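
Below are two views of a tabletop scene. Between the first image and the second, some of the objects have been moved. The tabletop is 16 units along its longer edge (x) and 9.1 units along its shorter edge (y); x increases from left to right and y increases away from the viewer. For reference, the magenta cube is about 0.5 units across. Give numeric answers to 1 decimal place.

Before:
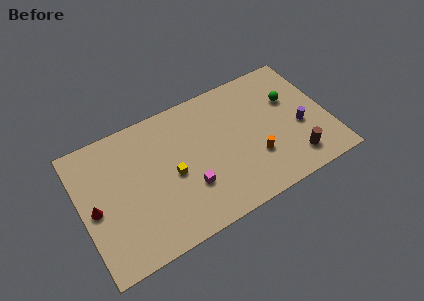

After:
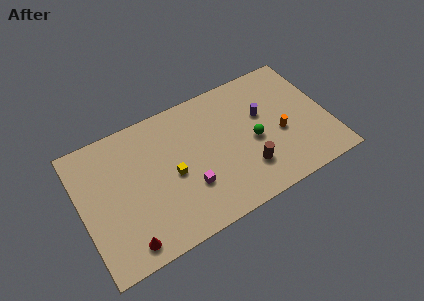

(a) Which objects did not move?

the yellow cube and the magenta cube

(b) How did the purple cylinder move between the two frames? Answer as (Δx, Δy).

(-2.2, 1.9)

The purple cylinder started near (14.1, 3.7) and ended near (11.9, 5.6).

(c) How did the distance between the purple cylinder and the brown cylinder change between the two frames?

+1.4

They were about 2.1 units apart before and 3.5 after — 1.4 units further apart.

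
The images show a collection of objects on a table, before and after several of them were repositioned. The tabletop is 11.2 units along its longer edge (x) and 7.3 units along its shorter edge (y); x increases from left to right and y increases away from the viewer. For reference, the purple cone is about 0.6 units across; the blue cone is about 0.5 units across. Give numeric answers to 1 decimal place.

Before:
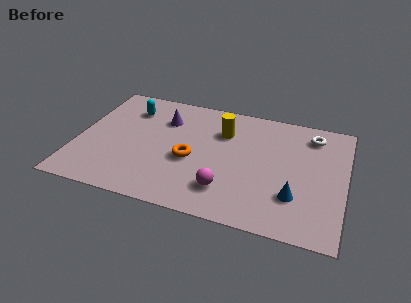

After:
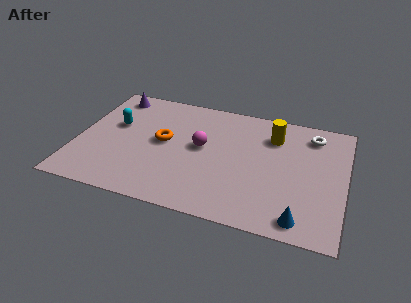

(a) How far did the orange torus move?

1.4

The orange torus moved from about (4.8, 3.1) to (3.6, 3.9), a distance of √(1.2² + 0.8²) ≈ 1.4.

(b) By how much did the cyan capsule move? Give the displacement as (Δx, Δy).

(-0.5, -1.2)

The cyan capsule started near (2.0, 5.6) and ended near (1.5, 4.4).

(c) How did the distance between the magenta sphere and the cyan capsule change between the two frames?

-2.2

They were about 5.9 units apart before and 3.7 after — 2.2 units closer together.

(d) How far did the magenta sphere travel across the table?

2.6

The magenta sphere was near (6.4, 1.7) before and (5.2, 4.0) after, so it travelled √(1.2² + 2.3²) ≈ 2.6 units.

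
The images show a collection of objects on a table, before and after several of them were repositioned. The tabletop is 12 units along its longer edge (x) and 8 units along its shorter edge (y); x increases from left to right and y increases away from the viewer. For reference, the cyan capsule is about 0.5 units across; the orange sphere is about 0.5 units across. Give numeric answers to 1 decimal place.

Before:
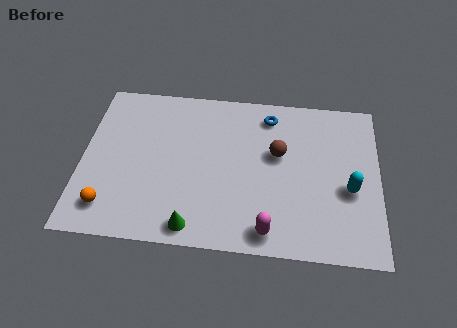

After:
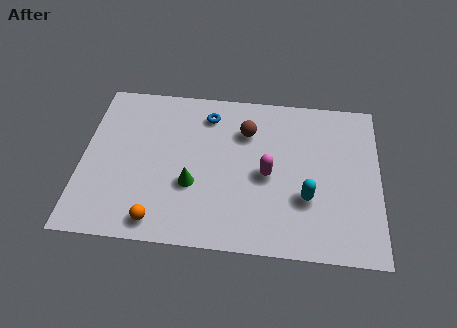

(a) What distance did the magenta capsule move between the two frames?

2.7

From (7.6, 1.0) to (7.5, 3.7), the magenta capsule covered √(0.1² + 2.7²) ≈ 2.7 units.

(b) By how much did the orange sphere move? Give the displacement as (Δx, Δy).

(2.0, -0.5)

The orange sphere was at about (1.2, 1.5) and moved to about (3.2, 1.0).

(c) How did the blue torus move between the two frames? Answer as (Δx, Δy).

(-2.5, -0.2)

The blue torus started near (7.5, 6.7) and ended near (5.0, 6.5).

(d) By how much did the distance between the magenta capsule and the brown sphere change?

-1.5

The distance was about 3.8 in the first image and 2.3 in the second, so they moved 1.5 units closer together.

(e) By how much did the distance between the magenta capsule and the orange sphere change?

-1.3

Before: roughly 6.4 units apart; after: 5.1. That's 1.3 units closer together.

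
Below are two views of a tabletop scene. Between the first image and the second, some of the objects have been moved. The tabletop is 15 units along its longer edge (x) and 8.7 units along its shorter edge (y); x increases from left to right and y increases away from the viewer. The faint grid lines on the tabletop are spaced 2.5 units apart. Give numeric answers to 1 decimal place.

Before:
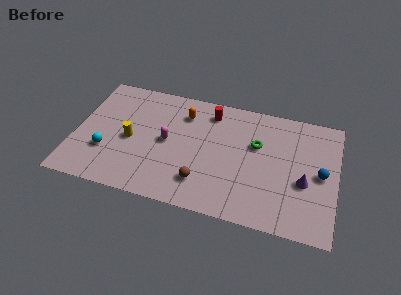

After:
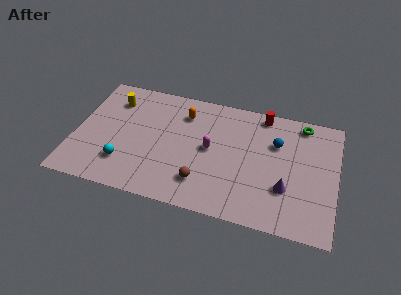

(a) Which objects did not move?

the brown sphere and the orange capsule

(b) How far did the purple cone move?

1.2

From (13.2, 3.5) to (12.2, 2.8), the purple cone covered √(1.0² + 0.7²) ≈ 1.2 units.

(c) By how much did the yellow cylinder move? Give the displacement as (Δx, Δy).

(-1.2, 2.7)

The yellow cylinder was at about (3.2, 4.0) and moved to about (2.0, 6.7).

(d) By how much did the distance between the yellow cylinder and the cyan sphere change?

+2.8

The distance was about 1.8 in the first image and 4.6 in the second, so they moved 2.8 units further apart.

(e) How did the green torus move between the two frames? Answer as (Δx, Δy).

(2.5, 2.2)

From the two frames, the green torus sits at roughly (10.4, 5.5) before and (12.9, 7.7) after.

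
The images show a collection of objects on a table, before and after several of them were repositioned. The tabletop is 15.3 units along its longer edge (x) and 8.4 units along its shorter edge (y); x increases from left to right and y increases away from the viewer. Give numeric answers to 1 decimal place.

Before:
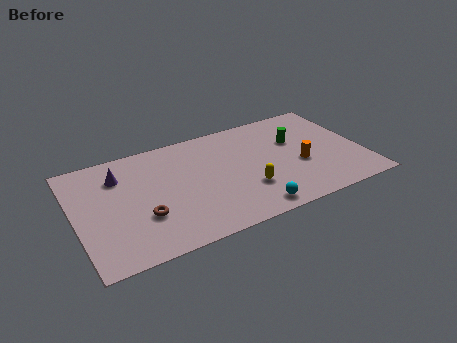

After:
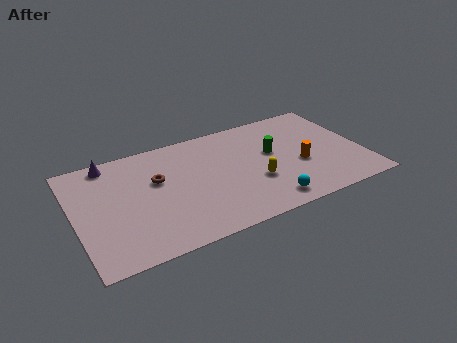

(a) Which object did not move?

the orange cylinder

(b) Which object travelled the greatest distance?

the brown torus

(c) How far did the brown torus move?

2.6

The brown torus was near (3.4, 2.8) before and (4.4, 5.2) after, so it travelled √(1.0² + 2.4²) ≈ 2.6 units.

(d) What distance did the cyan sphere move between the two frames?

0.9

The cyan sphere moved from about (8.9, 1.0) to (9.8, 1.2), a distance of √(0.9² + 0.2²) ≈ 0.9.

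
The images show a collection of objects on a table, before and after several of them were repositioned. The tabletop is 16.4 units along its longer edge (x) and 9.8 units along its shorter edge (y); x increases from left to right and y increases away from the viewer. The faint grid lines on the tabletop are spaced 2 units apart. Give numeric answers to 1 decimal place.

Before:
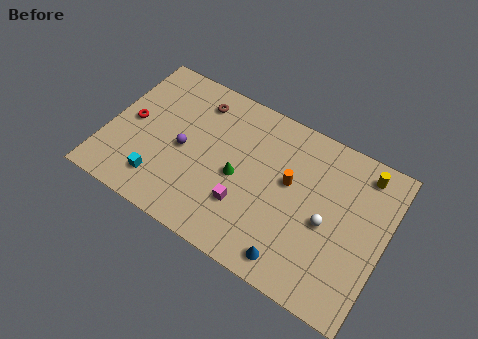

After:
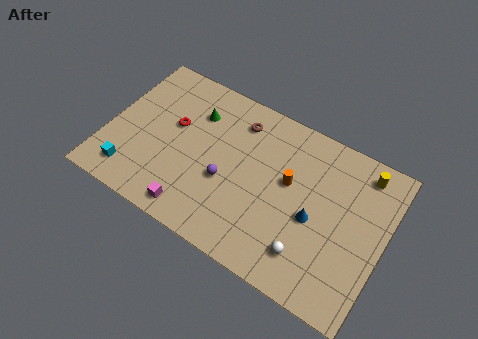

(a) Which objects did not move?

the yellow cylinder and the orange cylinder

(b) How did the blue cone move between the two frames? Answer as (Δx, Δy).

(0.8, 3.0)

From the two frames, the blue cone sits at roughly (11.6, 1.3) before and (12.4, 4.3) after.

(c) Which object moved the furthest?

the green cone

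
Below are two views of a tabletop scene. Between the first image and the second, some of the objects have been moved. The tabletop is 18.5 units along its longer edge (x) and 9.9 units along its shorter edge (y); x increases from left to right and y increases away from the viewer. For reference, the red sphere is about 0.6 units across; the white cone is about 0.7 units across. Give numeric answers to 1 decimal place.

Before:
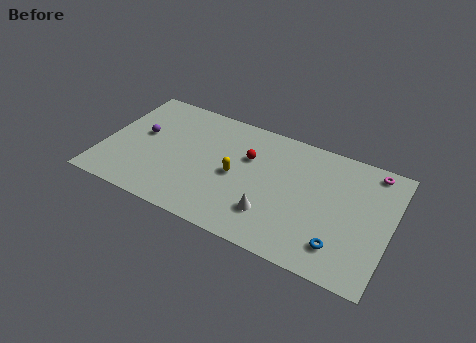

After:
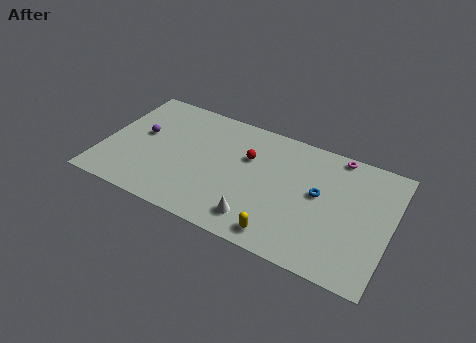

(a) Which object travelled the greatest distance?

the yellow capsule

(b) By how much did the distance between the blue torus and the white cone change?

+0.7

The distance was about 4.4 in the first image and 5.1 in the second, so they moved 0.7 units further apart.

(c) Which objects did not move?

the purple sphere and the red sphere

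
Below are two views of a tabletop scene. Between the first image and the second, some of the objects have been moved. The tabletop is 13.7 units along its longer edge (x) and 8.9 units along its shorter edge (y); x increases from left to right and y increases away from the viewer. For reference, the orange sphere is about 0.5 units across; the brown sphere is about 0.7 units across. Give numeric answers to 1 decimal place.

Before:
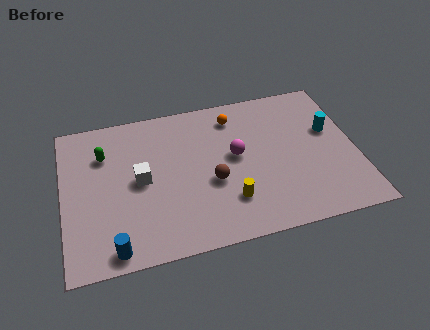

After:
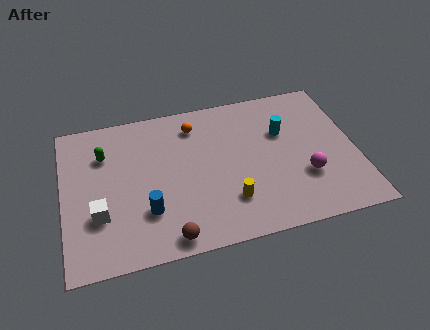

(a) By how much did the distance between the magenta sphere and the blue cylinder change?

+0.3

They were about 7.1 units apart before and 7.4 after — 0.3 units further apart.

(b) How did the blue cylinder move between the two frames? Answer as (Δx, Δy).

(1.6, 1.7)

The blue cylinder started near (2.2, 0.9) and ended near (3.8, 2.6).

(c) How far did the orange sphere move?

1.9

From (8.2, 7.3) to (6.3, 7.2), the orange sphere covered √(1.9² + 0.1²) ≈ 1.9 units.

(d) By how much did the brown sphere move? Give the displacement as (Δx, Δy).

(-2.2, -2.7)

The brown sphere started near (6.9, 3.6) and ended near (4.7, 0.9).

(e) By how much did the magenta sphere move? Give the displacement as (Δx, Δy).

(3.1, -2.0)

From the two frames, the magenta sphere sits at roughly (8.1, 4.9) before and (11.2, 2.9) after.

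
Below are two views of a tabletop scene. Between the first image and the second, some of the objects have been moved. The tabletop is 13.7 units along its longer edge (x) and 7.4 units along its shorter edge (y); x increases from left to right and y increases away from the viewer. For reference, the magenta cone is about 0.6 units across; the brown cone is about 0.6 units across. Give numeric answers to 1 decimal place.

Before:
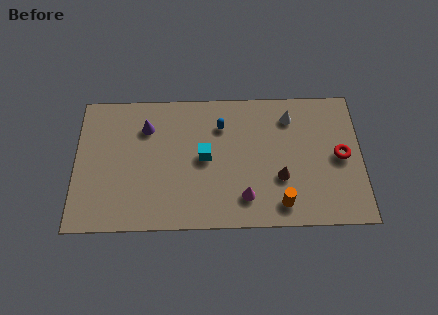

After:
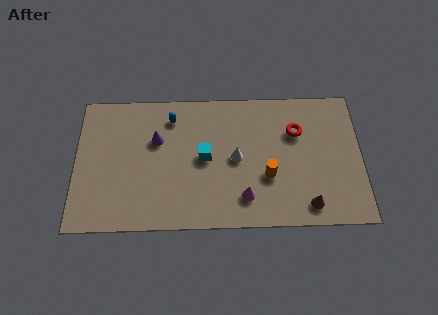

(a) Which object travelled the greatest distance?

the white cone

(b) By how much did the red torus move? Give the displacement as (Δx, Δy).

(-2.1, 1.4)

The red torus started near (12.7, 3.7) and ended near (10.6, 5.1).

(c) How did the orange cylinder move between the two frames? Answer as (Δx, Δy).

(-0.6, 1.5)

From the two frames, the orange cylinder sits at roughly (9.8, 1.2) before and (9.2, 2.7) after.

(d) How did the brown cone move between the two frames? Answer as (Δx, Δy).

(1.3, -1.5)

From the two frames, the brown cone sits at roughly (9.8, 2.6) before and (11.1, 1.1) after.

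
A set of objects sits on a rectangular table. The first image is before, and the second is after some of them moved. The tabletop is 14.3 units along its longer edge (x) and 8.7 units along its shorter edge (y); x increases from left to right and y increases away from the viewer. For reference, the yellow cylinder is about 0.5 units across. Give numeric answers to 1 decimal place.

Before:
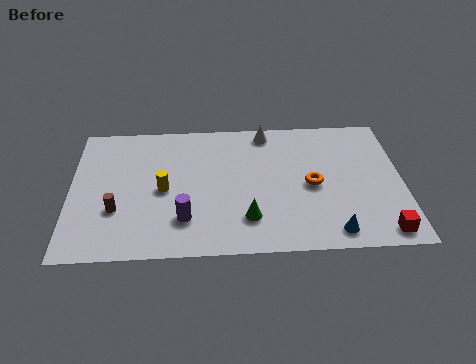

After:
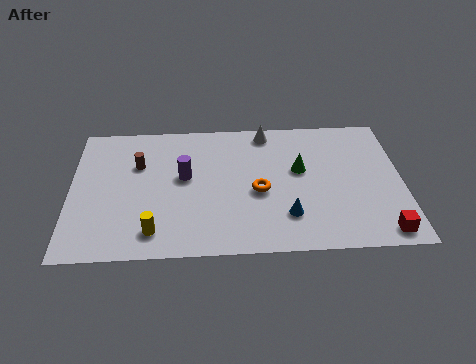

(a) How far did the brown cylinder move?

3.0

The brown cylinder moved from about (2.0, 2.9) to (2.9, 5.8), a distance of √(0.9² + 2.9²) ≈ 3.0.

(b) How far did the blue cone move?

2.2

The blue cone was near (11.2, 1.1) before and (9.3, 2.2) after, so it travelled √(1.9² + 1.1²) ≈ 2.2 units.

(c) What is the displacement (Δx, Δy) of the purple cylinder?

(0.0, 2.7)

The purple cylinder started near (4.9, 2.2) and ended near (4.9, 4.9).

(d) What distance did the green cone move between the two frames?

3.8

From (7.6, 2.1) to (9.9, 5.1), the green cone covered √(2.3² + 3.0²) ≈ 3.8 units.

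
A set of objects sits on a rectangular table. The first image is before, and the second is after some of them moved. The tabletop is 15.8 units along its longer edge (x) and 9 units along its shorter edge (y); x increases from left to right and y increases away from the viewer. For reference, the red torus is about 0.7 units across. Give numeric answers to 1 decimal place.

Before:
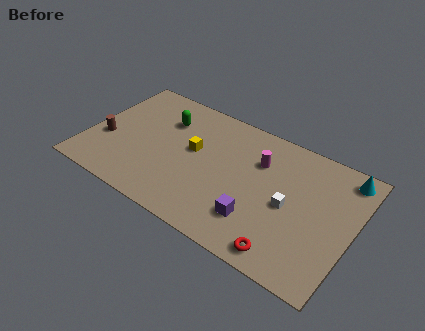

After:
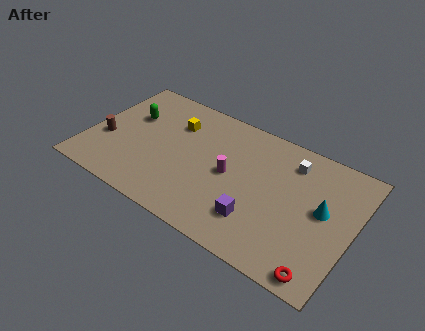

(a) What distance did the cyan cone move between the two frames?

3.0

The cyan cone moved from about (14.9, 7.8) to (14.0, 4.9), a distance of √(0.9² + 2.9²) ≈ 3.0.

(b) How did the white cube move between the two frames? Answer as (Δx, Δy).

(-0.3, 3.0)

The white cube was at about (12.1, 4.2) and moved to about (11.8, 7.2).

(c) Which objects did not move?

the purple cube and the brown cylinder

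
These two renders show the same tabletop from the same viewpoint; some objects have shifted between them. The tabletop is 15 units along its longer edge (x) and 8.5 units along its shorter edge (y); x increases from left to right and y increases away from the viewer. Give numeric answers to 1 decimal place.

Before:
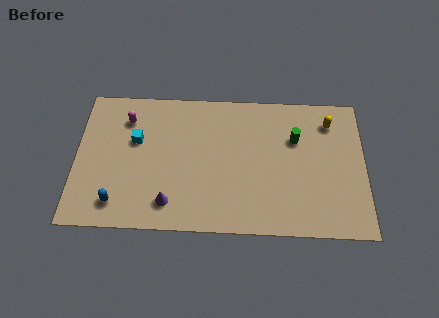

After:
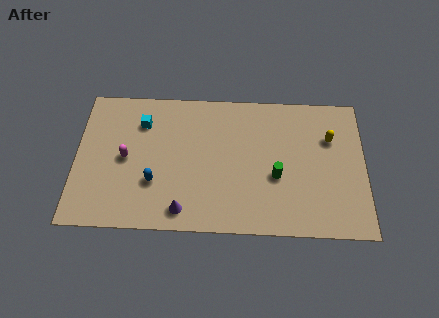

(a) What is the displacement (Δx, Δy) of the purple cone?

(0.7, -0.4)

The purple cone started near (4.9, 1.6) and ended near (5.6, 1.2).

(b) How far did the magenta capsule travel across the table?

2.4

From (2.6, 6.6) to (2.6, 4.2), the magenta capsule covered √(0.0² + 2.4²) ≈ 2.4 units.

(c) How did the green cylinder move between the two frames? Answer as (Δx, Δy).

(-1.0, -2.3)

The green cylinder started near (11.4, 5.7) and ended near (10.4, 3.4).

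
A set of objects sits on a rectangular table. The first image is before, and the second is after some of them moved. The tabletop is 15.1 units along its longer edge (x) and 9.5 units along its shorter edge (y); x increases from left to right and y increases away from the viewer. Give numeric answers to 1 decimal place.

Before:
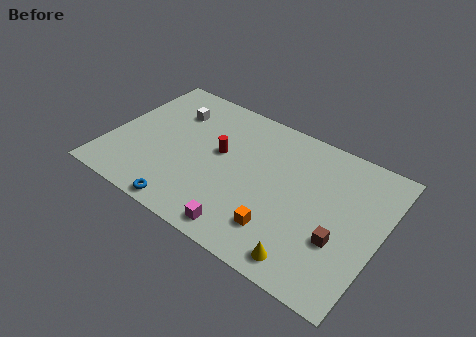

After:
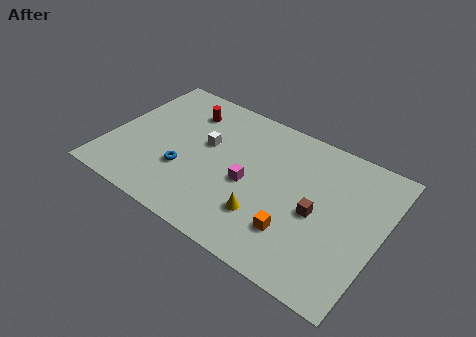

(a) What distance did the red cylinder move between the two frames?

3.0

From (6.0, 5.4) to (3.7, 7.4), the red cylinder covered √(2.3² + 2.0²) ≈ 3.0 units.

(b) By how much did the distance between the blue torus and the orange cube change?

+1.2

Before: roughly 5.2 units apart; after: 6.4. That's 1.2 units further apart.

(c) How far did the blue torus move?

2.5

The blue torus moved from about (5.0, 0.8) to (4.4, 3.2), a distance of √(0.6² + 2.4²) ≈ 2.5.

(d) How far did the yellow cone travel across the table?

3.0

The yellow cone moved from about (11.7, 1.2) to (9.1, 2.6), a distance of √(2.6² + 1.4²) ≈ 3.0.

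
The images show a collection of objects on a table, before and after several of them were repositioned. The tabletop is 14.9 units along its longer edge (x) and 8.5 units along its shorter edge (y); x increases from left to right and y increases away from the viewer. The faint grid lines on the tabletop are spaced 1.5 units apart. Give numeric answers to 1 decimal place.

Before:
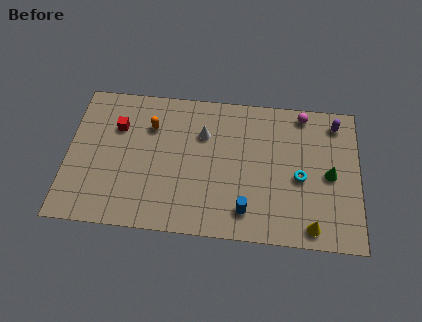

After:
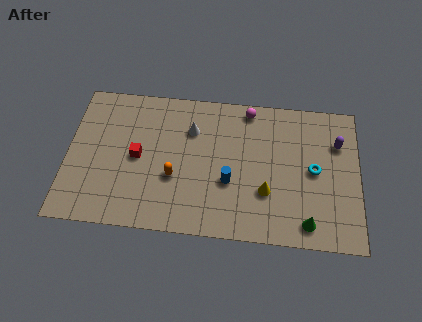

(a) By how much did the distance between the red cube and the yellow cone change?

-4.4

They were about 11.1 units apart before and 6.7 after — 4.4 units closer together.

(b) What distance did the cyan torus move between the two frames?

0.9

From (11.9, 3.8) to (12.6, 4.3), the cyan torus covered √(0.7² + 0.5²) ≈ 0.9 units.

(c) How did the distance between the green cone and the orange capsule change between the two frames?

-2.3

The distance was about 9.4 in the first image and 7.1 in the second, so they moved 2.3 units closer together.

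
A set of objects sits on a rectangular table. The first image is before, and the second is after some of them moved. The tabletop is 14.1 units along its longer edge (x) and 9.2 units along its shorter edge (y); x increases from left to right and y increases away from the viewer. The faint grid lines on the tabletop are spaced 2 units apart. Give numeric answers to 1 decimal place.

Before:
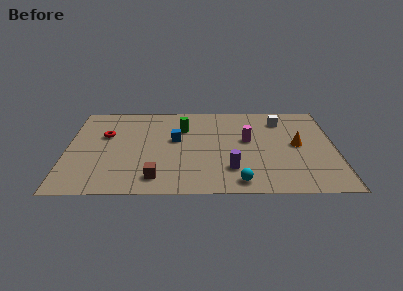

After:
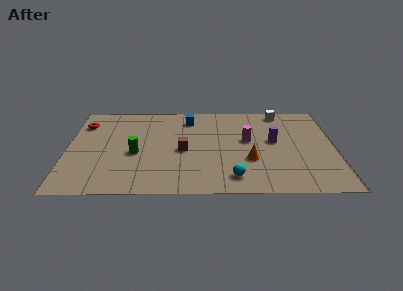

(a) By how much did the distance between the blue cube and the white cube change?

-1.0

Before: roughly 5.9 units apart; after: 4.9. That's 1.0 units closer together.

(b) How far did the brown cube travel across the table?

3.0

The brown cube moved from about (4.7, 1.5) to (6.1, 4.2), a distance of √(1.4² + 2.7²) ≈ 3.0.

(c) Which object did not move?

the magenta cylinder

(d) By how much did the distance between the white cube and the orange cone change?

+2.6

Before: roughly 2.7 units apart; after: 5.3. That's 2.6 units further apart.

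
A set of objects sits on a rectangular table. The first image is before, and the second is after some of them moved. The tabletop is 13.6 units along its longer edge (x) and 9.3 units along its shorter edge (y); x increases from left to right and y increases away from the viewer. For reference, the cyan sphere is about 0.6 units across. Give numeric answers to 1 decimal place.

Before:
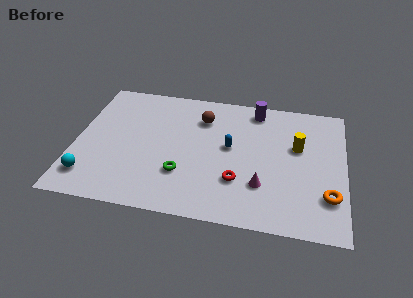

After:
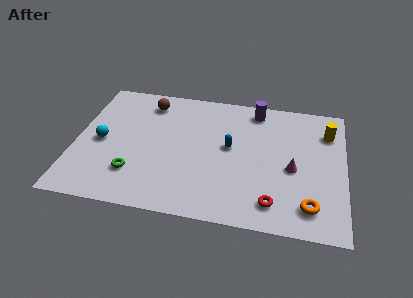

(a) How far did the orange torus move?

1.2

The orange torus was near (12.8, 2.5) before and (11.9, 1.7) after, so it travelled √(0.9² + 0.8²) ≈ 1.2 units.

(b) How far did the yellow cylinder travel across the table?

2.0

The yellow cylinder was near (11.2, 5.7) before and (12.7, 7.0) after, so it travelled √(1.5² + 1.3²) ≈ 2.0 units.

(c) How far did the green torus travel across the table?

2.4

From (5.5, 2.8) to (3.1, 2.4), the green torus covered √(2.4² + 0.4²) ≈ 2.4 units.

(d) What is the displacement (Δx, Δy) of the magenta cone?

(1.5, 1.4)

The magenta cone started near (9.5, 2.7) and ended near (11.0, 4.1).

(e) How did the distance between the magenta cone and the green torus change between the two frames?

+4.1

They were about 4.0 units apart before and 8.1 after — 4.1 units further apart.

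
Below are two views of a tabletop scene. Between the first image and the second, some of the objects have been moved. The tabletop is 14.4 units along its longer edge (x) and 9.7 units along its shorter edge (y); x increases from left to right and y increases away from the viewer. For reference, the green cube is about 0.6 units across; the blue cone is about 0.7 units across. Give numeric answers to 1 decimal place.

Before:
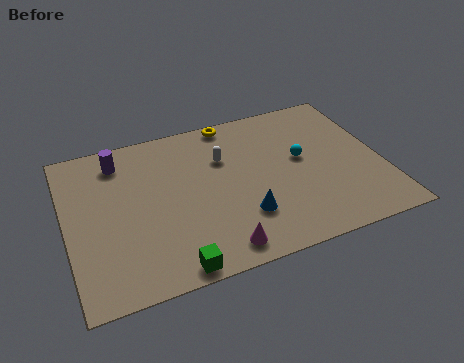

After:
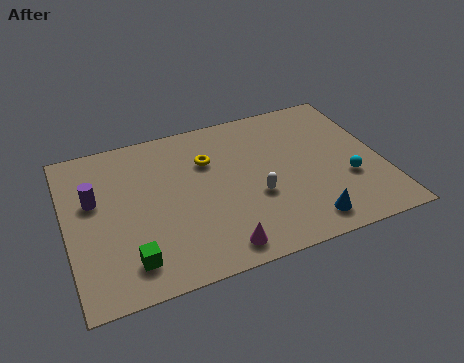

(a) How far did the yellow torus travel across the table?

2.6

From (7.9, 8.9) to (6.6, 6.7), the yellow torus covered √(1.3² + 2.2²) ≈ 2.6 units.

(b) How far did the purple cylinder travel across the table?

2.5

The purple cylinder was near (2.6, 8.0) before and (1.3, 5.9) after, so it travelled √(1.3² + 2.1²) ≈ 2.5 units.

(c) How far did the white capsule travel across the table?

3.1

The white capsule moved from about (7.3, 6.6) to (8.5, 3.7), a distance of √(1.2² + 2.9²) ≈ 3.1.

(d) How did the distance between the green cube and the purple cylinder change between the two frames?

-3.1

Before: roughly 7.4 units apart; after: 4.3. That's 3.1 units closer together.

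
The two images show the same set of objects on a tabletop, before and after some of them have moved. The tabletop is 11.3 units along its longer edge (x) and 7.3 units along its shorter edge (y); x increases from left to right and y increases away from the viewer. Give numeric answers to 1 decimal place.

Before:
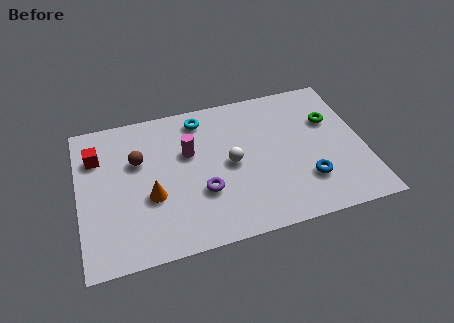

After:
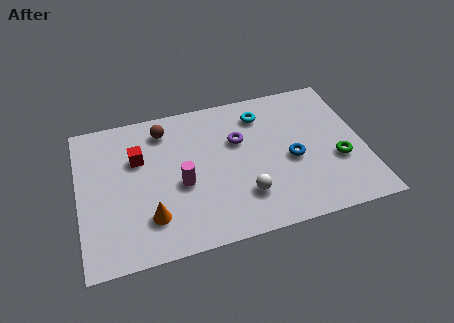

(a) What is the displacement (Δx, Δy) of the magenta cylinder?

(-0.4, -1.5)

The magenta cylinder was at about (4.4, 4.6) and moved to about (4.0, 3.1).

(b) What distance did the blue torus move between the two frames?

1.3

The blue torus was near (8.9, 2.0) before and (8.4, 3.2) after, so it travelled √(0.5² + 1.2²) ≈ 1.3 units.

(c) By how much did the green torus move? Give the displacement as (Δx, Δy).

(0.1, -2.1)

From the two frames, the green torus sits at roughly (10.1, 4.8) before and (10.2, 2.7) after.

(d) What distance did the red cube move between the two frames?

1.7

The red cube moved from about (0.8, 5.3) to (2.4, 4.8), a distance of √(1.6² + 0.5²) ≈ 1.7.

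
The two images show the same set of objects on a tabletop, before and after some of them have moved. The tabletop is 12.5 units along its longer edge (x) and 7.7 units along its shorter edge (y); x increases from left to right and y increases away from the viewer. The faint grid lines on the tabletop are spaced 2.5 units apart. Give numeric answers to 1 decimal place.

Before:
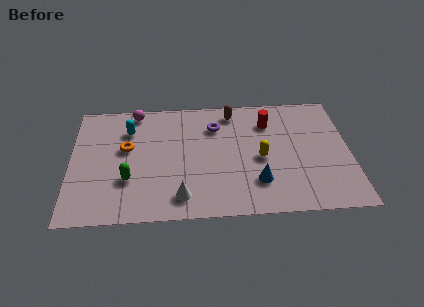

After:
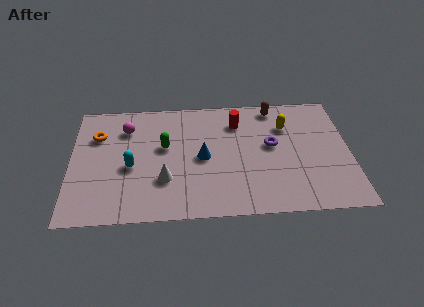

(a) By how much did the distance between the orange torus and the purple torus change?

+3.7

The distance was about 4.2 in the first image and 7.9 in the second, so they moved 3.7 units further apart.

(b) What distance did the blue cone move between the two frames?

2.9

The blue cone was near (8.3, 2.0) before and (5.9, 3.7) after, so it travelled √(2.4² + 1.7²) ≈ 2.9 units.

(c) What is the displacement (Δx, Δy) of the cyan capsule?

(0.1, -2.4)

The cyan capsule started near (2.6, 5.7) and ended near (2.7, 3.3).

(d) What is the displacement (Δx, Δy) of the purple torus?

(2.5, -1.4)

The purple torus started near (6.5, 5.7) and ended near (9.0, 4.3).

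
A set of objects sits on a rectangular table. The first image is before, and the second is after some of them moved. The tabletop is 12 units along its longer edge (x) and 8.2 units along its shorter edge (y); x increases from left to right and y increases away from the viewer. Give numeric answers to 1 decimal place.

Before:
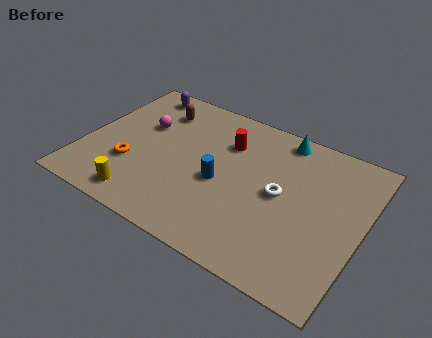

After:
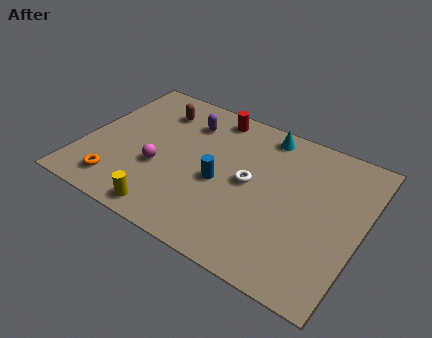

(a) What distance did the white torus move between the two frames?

1.3

The white torus moved from about (8.5, 4.2) to (7.2, 4.2), a distance of √(1.3² + 0.0²) ≈ 1.3.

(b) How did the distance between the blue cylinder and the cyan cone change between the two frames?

-0.4

They were about 4.3 units apart before and 3.9 after — 0.4 units closer together.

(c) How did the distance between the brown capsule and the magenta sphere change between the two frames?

+2.1

Before: roughly 1.3 units apart; after: 3.4. That's 2.1 units further apart.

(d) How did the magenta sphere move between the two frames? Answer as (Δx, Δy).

(1.1, -2.1)

From the two frames, the magenta sphere sits at roughly (2.3, 5.2) before and (3.4, 3.1) after.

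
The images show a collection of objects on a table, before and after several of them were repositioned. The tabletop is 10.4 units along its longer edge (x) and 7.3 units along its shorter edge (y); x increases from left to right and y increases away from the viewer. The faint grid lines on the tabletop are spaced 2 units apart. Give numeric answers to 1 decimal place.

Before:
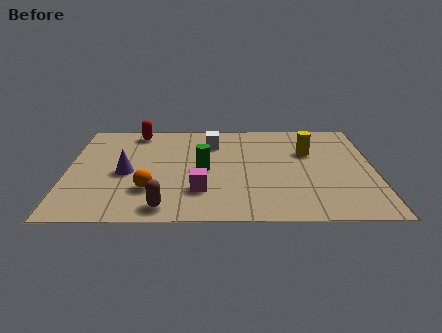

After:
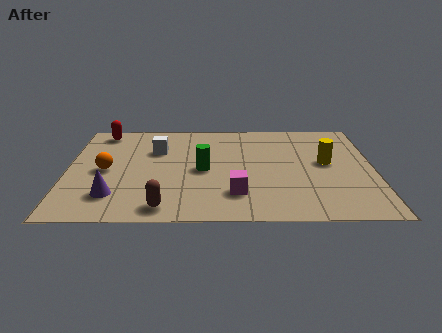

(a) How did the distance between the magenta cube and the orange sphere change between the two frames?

+3.0

Before: roughly 1.7 units apart; after: 4.7. That's 3.0 units further apart.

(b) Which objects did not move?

the green cylinder and the brown capsule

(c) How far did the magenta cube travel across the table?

1.2

From (4.5, 2.0) to (5.7, 1.8), the magenta cube covered √(1.2² + 0.2²) ≈ 1.2 units.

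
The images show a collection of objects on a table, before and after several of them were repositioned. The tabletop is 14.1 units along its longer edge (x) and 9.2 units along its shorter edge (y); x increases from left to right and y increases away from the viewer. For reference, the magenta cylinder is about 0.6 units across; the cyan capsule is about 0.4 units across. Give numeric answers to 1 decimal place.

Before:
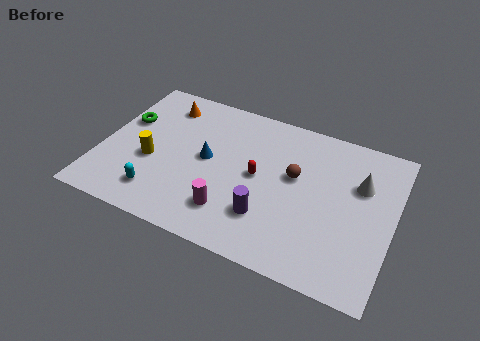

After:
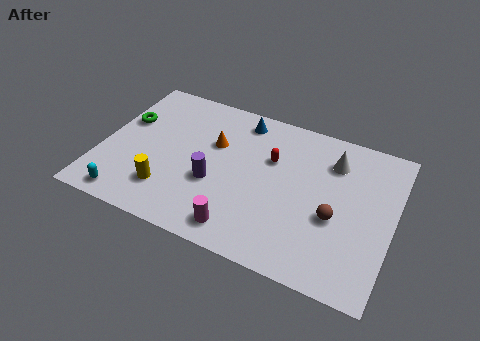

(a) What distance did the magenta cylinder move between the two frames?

1.0

The magenta cylinder was near (6.6, 2.1) before and (7.2, 1.3) after, so it travelled √(0.6² + 0.8²) ≈ 1.0 units.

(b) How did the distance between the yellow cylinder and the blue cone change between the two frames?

+3.6

They were about 2.8 units apart before and 6.4 after — 3.6 units further apart.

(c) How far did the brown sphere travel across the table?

2.7

The brown sphere was near (9.3, 5.4) before and (11.4, 3.7) after, so it travelled √(2.1² + 1.7²) ≈ 2.7 units.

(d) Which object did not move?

the green torus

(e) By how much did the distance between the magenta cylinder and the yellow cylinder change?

-0.6

They were about 4.4 units apart before and 3.8 after — 0.6 units closer together.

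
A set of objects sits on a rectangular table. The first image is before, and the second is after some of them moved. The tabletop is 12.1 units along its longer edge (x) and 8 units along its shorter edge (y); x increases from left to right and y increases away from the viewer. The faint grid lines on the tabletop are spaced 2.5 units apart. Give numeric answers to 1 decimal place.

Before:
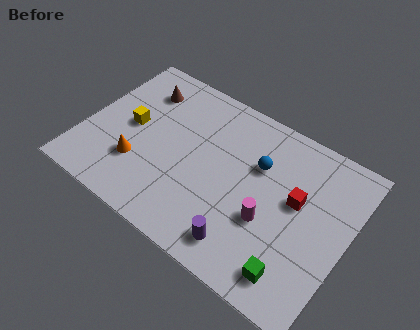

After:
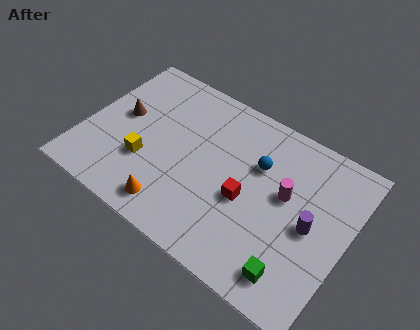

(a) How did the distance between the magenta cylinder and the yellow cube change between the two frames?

-0.3

The distance was about 6.8 in the first image and 6.5 in the second, so they moved 0.3 units closer together.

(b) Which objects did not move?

the green cube and the blue sphere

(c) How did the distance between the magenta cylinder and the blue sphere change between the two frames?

-0.9

They were about 2.5 units apart before and 1.6 after — 0.9 units closer together.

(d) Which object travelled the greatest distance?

the purple cylinder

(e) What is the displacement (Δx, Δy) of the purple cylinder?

(2.6, 2.5)

The purple cylinder was at about (7.9, 1.3) and moved to about (10.5, 3.8).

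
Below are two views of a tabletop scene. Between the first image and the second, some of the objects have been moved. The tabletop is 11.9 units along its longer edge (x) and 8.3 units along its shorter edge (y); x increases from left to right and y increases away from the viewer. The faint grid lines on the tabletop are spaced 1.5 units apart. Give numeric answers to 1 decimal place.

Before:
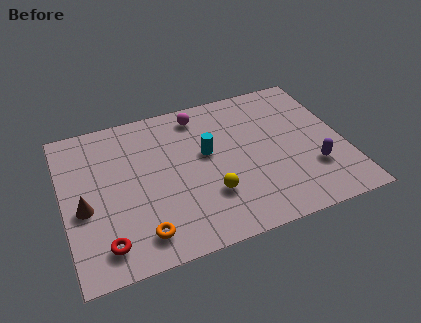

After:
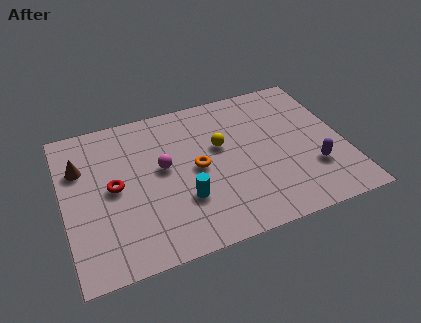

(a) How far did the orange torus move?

3.7

The orange torus was near (3.0, 1.4) before and (5.6, 4.1) after, so it travelled √(2.6² + 2.7²) ≈ 3.7 units.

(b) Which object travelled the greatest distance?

the orange torus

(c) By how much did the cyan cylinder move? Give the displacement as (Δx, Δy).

(-1.2, -2.2)

The cyan cylinder was at about (6.1, 4.8) and moved to about (4.9, 2.6).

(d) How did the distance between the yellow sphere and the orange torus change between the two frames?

-1.8

The distance was about 3.2 in the first image and 1.4 in the second, so they moved 1.8 units closer together.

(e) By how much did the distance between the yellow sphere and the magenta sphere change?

-2.1

The distance was about 4.6 in the first image and 2.5 in the second, so they moved 2.1 units closer together.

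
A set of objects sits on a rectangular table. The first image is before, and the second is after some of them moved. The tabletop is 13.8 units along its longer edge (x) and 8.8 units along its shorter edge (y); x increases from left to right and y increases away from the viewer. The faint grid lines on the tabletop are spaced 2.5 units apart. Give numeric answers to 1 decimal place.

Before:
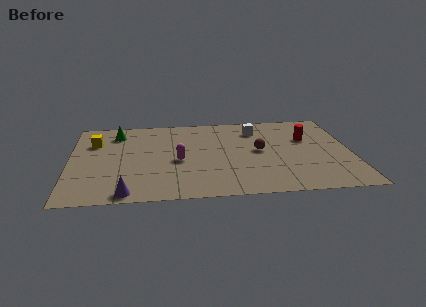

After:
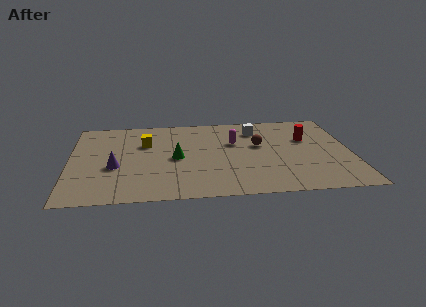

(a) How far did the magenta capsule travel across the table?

3.3

The magenta capsule was near (5.3, 3.9) before and (8.1, 5.6) after, so it travelled √(2.8² + 1.7²) ≈ 3.3 units.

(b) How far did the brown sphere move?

0.6

The brown sphere moved from about (9.3, 4.6) to (9.3, 5.2), a distance of √(0.0² + 0.6²) ≈ 0.6.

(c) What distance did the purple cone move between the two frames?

2.8

The purple cone moved from about (2.8, 0.8) to (2.2, 3.5), a distance of √(0.6² + 2.7²) ≈ 2.8.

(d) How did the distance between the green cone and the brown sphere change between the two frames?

-3.2

The distance was about 7.4 in the first image and 4.2 in the second, so they moved 3.2 units closer together.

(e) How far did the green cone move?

4.1

The green cone moved from about (2.3, 7.1) to (5.2, 4.2), a distance of √(2.9² + 2.9²) ≈ 4.1.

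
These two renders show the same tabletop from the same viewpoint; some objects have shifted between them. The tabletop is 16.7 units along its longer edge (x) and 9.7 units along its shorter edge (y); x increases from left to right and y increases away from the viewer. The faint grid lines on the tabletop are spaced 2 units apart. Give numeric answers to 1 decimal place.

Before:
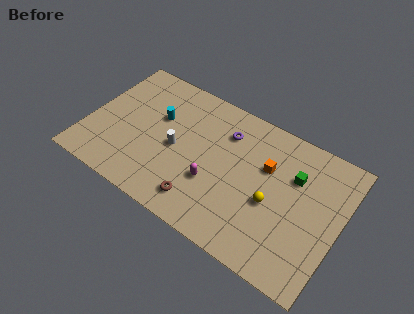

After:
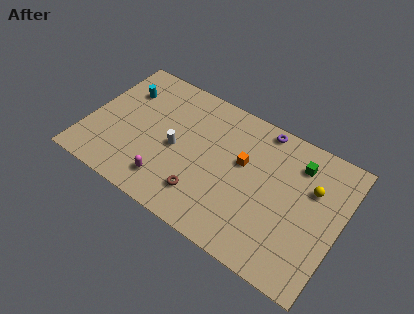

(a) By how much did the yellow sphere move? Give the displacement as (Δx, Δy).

(2.3, 2.3)

The yellow sphere was at about (12.4, 4.1) and moved to about (14.7, 6.4).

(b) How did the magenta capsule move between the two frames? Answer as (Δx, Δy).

(-2.8, -1.5)

From the two frames, the magenta capsule sits at roughly (8.6, 3.4) before and (5.8, 1.9) after.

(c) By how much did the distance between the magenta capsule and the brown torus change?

+0.5

Before: roughly 1.8 units apart; after: 2.3. That's 0.5 units further apart.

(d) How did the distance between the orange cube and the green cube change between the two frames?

+2.0

They were about 1.8 units apart before and 3.8 after — 2.0 units further apart.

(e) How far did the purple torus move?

2.7

From (8.8, 7.3) to (11.0, 8.8), the purple torus covered √(2.2² + 1.5²) ≈ 2.7 units.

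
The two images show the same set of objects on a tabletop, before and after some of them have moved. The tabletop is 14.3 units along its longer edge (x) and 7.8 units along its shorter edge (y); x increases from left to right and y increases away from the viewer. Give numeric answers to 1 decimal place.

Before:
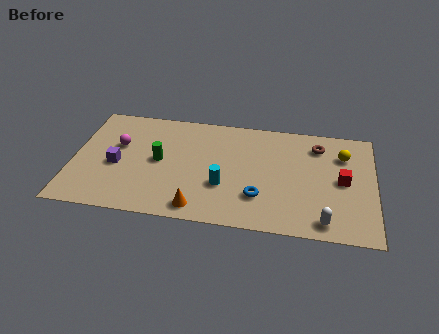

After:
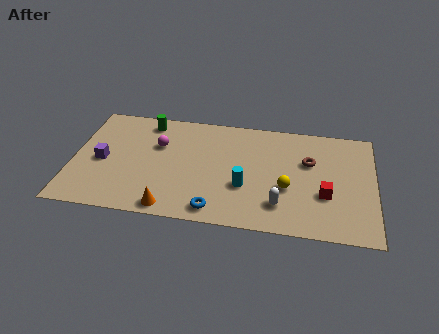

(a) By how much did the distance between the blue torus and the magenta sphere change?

-2.3

They were about 7.3 units apart before and 5.0 after — 2.3 units closer together.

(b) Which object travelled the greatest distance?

the yellow sphere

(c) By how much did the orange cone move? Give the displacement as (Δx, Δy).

(-1.3, -0.2)

From the two frames, the orange cone sits at roughly (6.1, 1.0) before and (4.8, 0.8) after.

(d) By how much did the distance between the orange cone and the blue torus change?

-0.9

Before: roughly 3.0 units apart; after: 2.1. That's 0.9 units closer together.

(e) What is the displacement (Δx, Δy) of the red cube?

(-0.8, -1.1)

From the two frames, the red cube sits at roughly (12.8, 3.9) before and (12.0, 2.8) after.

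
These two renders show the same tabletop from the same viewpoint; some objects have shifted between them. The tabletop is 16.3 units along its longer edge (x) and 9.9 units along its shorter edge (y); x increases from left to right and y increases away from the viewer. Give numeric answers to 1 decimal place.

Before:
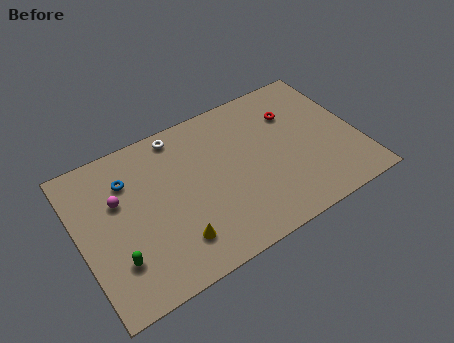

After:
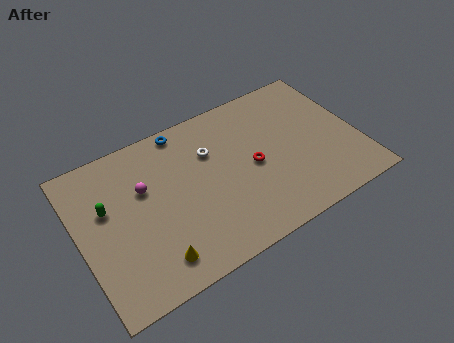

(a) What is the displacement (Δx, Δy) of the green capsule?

(-0.1, 3.4)

The green capsule was at about (1.8, 2.7) and moved to about (1.7, 6.1).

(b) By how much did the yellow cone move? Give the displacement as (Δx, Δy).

(-1.3, -0.5)

The yellow cone was at about (5.1, 2.2) and moved to about (3.8, 1.7).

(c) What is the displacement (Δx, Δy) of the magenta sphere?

(1.5, 0.0)

The magenta sphere started near (2.4, 6.3) and ended near (3.9, 6.3).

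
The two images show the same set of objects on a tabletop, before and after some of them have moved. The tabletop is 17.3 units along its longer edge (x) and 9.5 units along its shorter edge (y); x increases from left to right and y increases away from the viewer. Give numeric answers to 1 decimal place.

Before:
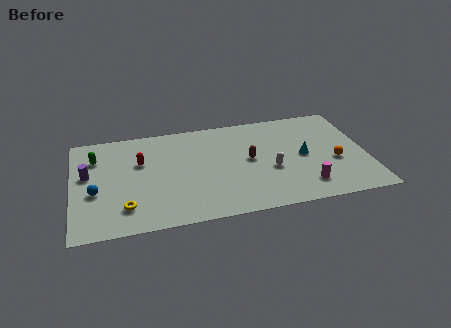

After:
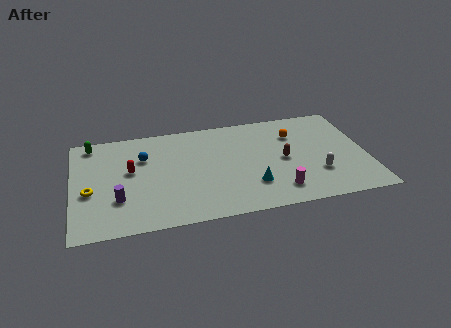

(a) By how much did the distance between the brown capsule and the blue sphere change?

-0.8

They were about 9.2 units apart before and 8.4 after — 0.8 units closer together.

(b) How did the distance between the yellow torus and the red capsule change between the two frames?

-1.3

Before: roughly 4.1 units apart; after: 2.8. That's 1.3 units closer together.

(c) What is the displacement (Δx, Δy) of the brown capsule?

(2.0, -0.4)

The brown capsule started near (10.4, 5.0) and ended near (12.4, 4.6).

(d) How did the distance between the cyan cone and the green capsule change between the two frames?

-1.5

They were about 12.4 units apart before and 10.9 after — 1.5 units closer together.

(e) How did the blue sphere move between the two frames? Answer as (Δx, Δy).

(2.9, 2.7)

From the two frames, the blue sphere sits at roughly (1.3, 3.8) before and (4.2, 6.5) after.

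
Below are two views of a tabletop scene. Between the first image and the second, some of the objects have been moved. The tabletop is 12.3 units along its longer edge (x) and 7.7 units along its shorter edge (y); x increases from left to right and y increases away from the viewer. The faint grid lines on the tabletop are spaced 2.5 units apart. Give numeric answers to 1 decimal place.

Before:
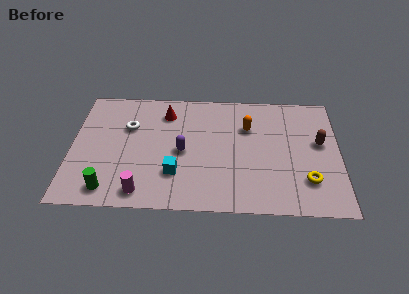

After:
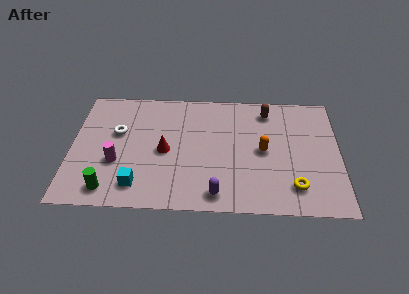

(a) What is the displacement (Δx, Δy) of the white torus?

(-0.5, -0.4)

From the two frames, the white torus sits at roughly (2.6, 5.1) before and (2.1, 4.7) after.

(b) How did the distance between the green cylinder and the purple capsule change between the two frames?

+0.8

The distance was about 4.1 in the first image and 4.9 in the second, so they moved 0.8 units further apart.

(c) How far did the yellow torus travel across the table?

0.7

From (10.8, 2.0) to (10.2, 1.6), the yellow torus covered √(0.6² + 0.4²) ≈ 0.7 units.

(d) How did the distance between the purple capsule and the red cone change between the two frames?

+0.9

Before: roughly 2.6 units apart; after: 3.5. That's 0.9 units further apart.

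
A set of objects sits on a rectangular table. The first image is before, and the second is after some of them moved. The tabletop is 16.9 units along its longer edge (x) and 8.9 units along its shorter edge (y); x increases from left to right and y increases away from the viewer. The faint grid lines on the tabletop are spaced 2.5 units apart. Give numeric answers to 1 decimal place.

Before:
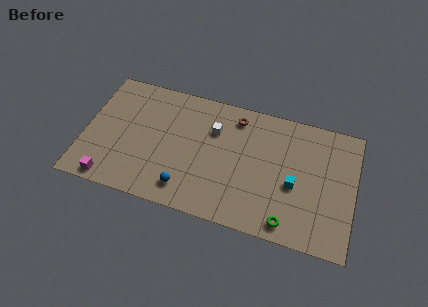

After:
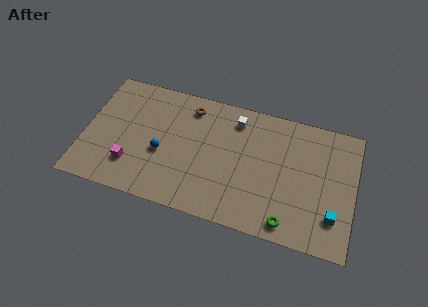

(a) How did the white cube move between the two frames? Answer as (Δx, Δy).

(1.3, 1.1)

From the two frames, the white cube sits at roughly (8.0, 6.2) before and (9.3, 7.3) after.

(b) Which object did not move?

the green torus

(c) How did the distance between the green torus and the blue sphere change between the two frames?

+2.1

The distance was about 6.4 in the first image and 8.5 in the second, so they moved 2.1 units further apart.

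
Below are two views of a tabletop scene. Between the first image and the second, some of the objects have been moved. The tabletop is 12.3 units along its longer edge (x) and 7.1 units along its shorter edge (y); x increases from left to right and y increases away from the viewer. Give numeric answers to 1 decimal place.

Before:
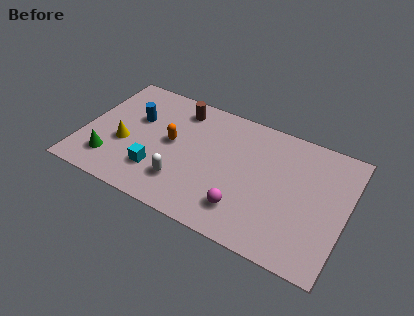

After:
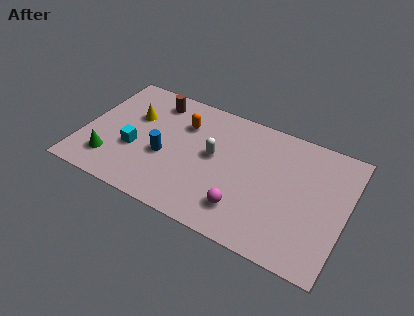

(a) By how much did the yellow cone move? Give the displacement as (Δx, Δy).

(0.2, 1.8)

The yellow cone was at about (2.0, 2.8) and moved to about (2.2, 4.6).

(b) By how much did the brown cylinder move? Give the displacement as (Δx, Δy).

(-1.2, 0.0)

From the two frames, the brown cylinder sits at roughly (4.2, 5.9) before and (3.0, 5.9) after.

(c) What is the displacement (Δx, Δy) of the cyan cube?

(-1.2, 0.8)

The cyan cube started near (3.7, 1.9) and ended near (2.5, 2.7).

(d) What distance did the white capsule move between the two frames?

2.4

From (4.9, 1.8) to (6.1, 3.9), the white capsule covered √(1.2² + 2.1²) ≈ 2.4 units.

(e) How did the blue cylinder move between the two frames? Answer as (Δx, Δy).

(1.6, -1.6)

The blue cylinder started near (2.3, 4.5) and ended near (3.9, 2.9).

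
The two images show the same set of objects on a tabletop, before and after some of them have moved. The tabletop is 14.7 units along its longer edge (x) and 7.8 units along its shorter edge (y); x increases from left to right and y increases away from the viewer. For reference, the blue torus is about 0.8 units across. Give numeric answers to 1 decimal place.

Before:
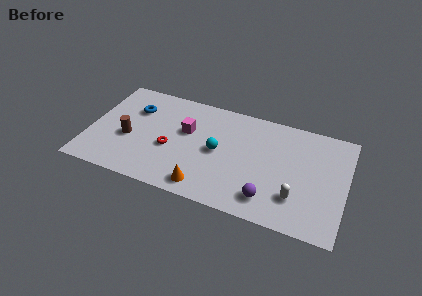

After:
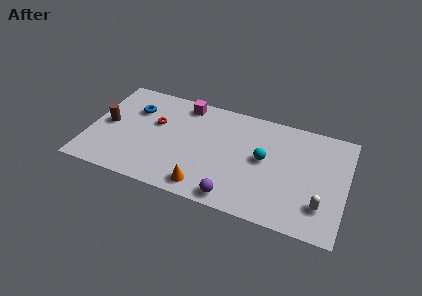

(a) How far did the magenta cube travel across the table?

2.0

The magenta cube was near (5.5, 4.8) before and (5.2, 6.8) after, so it travelled √(0.3² + 2.0²) ≈ 2.0 units.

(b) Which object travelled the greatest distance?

the cyan sphere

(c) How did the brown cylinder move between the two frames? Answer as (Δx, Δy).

(-1.3, 0.7)

From the two frames, the brown cylinder sits at roughly (2.3, 3.2) before and (1.0, 3.9) after.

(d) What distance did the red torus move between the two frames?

1.9

The red torus moved from about (4.7, 3.2) to (3.7, 4.8), a distance of √(1.0² + 1.6²) ≈ 1.9.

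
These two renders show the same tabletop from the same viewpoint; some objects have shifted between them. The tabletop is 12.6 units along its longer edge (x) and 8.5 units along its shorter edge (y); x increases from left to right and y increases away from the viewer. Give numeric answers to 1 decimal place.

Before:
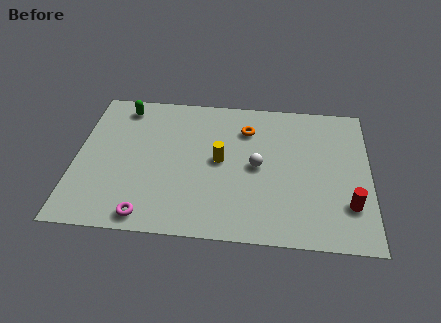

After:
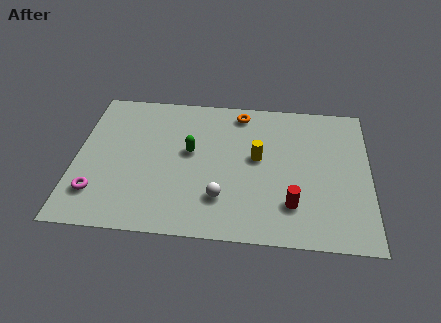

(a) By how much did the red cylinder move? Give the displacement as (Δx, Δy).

(-2.4, -0.2)

From the two frames, the red cylinder sits at roughly (11.7, 2.3) before and (9.3, 2.1) after.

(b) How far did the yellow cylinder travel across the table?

1.6

The yellow cylinder moved from about (6.2, 4.4) to (7.8, 4.7), a distance of √(1.6² + 0.3²) ≈ 1.6.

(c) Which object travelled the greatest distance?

the green capsule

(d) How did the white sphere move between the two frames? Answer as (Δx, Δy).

(-1.5, -2.0)

The white sphere started near (7.8, 4.2) and ended near (6.3, 2.2).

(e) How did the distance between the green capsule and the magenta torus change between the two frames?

-1.7

They were about 6.5 units apart before and 4.8 after — 1.7 units closer together.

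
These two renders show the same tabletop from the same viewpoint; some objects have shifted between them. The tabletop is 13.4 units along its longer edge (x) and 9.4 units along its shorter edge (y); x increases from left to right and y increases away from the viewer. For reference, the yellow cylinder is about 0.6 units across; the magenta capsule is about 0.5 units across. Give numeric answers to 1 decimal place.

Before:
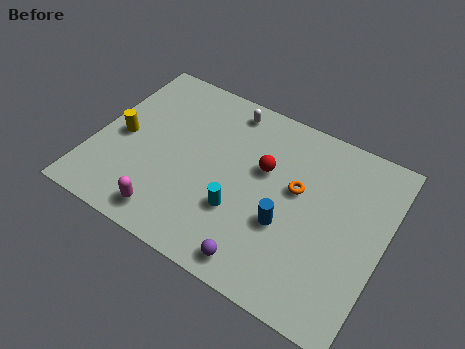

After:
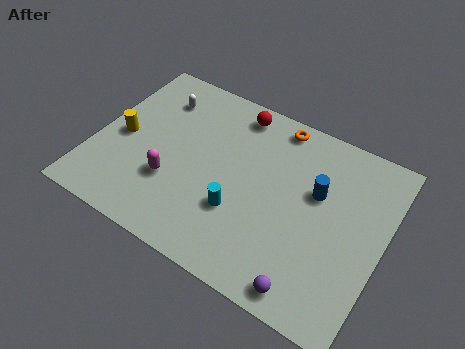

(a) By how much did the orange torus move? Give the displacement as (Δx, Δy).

(-1.4, 2.9)

The orange torus started near (9.3, 5.5) and ended near (7.9, 8.4).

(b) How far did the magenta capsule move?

1.8

From (4.0, 1.3) to (3.8, 3.1), the magenta capsule covered √(0.2² + 1.8²) ≈ 1.8 units.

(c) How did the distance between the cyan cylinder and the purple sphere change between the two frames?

+1.8

They were about 2.4 units apart before and 4.2 after — 1.8 units further apart.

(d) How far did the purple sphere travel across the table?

2.3

The purple sphere was near (8.3, 1.1) before and (10.6, 1.0) after, so it travelled √(2.3² + 0.1²) ≈ 2.3 units.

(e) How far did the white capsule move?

3.3

The white capsule was near (5.6, 8.2) before and (2.4, 7.3) after, so it travelled √(3.2² + 0.9²) ≈ 3.3 units.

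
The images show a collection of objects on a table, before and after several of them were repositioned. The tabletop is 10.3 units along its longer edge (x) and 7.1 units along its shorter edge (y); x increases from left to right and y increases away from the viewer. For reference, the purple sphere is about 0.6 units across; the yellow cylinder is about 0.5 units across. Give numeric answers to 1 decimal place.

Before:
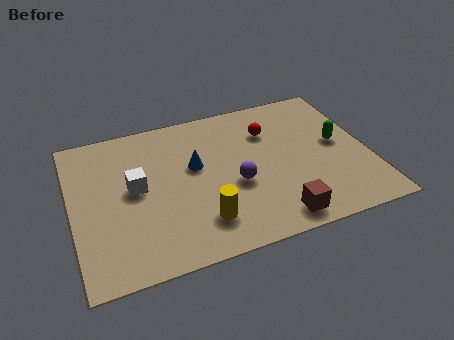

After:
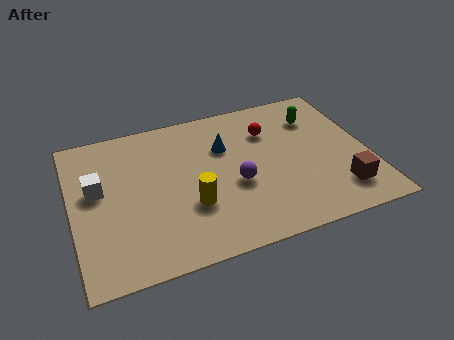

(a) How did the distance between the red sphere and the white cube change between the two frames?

+1.2

They were about 5.0 units apart before and 6.2 after — 1.2 units further apart.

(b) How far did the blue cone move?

1.3

The blue cone was near (4.3, 4.2) before and (5.4, 4.8) after, so it travelled √(1.1² + 0.6²) ≈ 1.3 units.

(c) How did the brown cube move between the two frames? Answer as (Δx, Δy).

(2.3, 0.6)

From the two frames, the brown cube sits at roughly (6.8, 0.9) before and (9.1, 1.5) after.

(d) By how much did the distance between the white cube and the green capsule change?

+0.8

Before: roughly 7.1 units apart; after: 7.9. That's 0.8 units further apart.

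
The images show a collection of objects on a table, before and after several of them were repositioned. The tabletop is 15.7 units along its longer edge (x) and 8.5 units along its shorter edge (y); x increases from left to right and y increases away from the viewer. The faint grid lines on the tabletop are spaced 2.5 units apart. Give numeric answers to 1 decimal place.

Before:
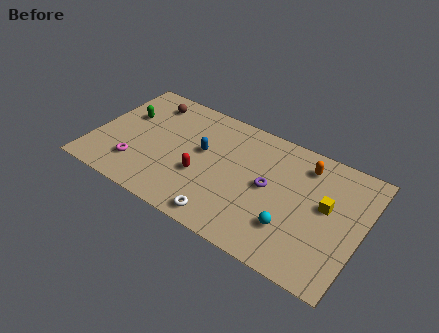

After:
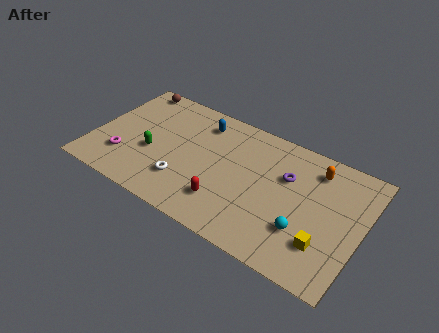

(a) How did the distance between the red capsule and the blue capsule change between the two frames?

+3.6

The distance was about 1.7 in the first image and 5.3 in the second, so they moved 3.6 units further apart.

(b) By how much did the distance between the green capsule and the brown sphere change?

+2.8

The distance was about 1.9 in the first image and 4.7 in the second, so they moved 2.8 units further apart.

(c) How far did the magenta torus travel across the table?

0.8

The magenta torus was near (2.8, 2.1) before and (2.0, 2.3) after, so it travelled √(0.8² + 0.2²) ≈ 0.8 units.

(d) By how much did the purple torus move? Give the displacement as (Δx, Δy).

(0.9, 1.2)

From the two frames, the purple torus sits at roughly (10.3, 4.4) before and (11.2, 5.6) after.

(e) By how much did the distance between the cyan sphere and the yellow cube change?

-1.7

The distance was about 2.9 in the first image and 1.2 in the second, so they moved 1.7 units closer together.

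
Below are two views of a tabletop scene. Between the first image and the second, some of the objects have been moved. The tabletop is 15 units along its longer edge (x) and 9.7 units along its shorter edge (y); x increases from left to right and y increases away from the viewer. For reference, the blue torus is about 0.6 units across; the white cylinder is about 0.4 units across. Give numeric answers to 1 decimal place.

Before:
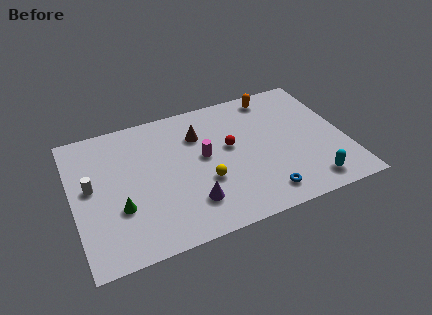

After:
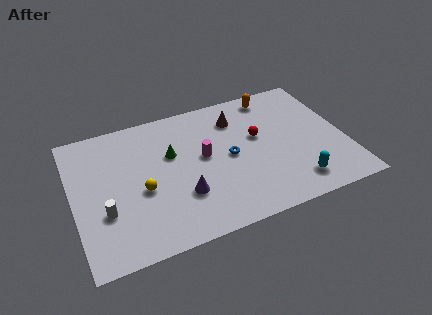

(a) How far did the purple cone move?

0.8

The purple cone moved from about (6.2, 2.3) to (5.8, 3.0), a distance of √(0.4² + 0.7²) ≈ 0.8.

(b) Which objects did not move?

the orange capsule and the magenta cylinder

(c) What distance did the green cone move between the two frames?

4.2

The green cone was near (2.4, 3.3) before and (5.5, 6.1) after, so it travelled √(3.1² + 2.8²) ≈ 4.2 units.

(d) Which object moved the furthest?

the green cone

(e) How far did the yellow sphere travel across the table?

3.5

The yellow sphere moved from about (7.1, 3.5) to (3.7, 4.1), a distance of √(3.4² + 0.6²) ≈ 3.5.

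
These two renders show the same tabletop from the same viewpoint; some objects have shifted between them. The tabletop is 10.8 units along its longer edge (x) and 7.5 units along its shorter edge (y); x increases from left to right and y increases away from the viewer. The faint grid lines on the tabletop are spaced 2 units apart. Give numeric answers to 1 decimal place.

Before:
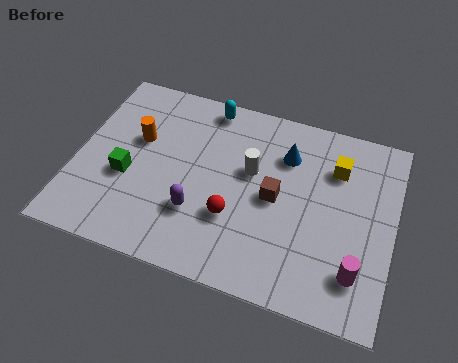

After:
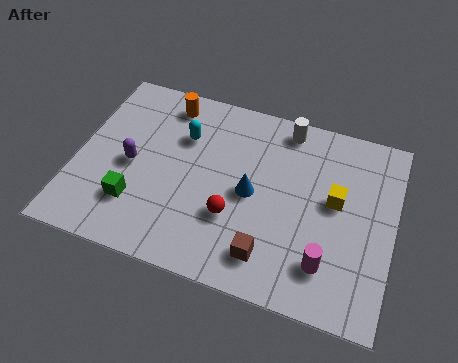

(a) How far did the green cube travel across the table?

1.1

The green cube moved from about (1.8, 3.0) to (2.2, 2.0), a distance of √(0.4² + 1.0²) ≈ 1.1.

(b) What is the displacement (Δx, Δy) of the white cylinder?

(1.0, 2.1)

The white cylinder started near (5.9, 4.5) and ended near (6.9, 6.6).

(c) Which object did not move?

the red sphere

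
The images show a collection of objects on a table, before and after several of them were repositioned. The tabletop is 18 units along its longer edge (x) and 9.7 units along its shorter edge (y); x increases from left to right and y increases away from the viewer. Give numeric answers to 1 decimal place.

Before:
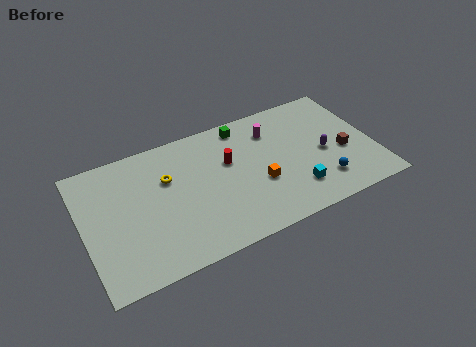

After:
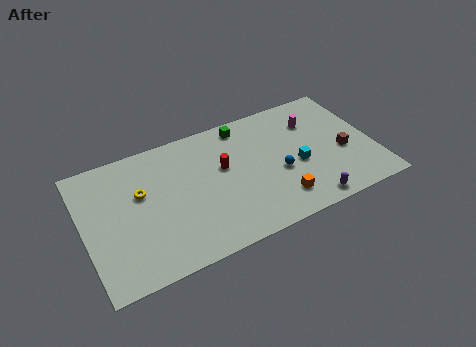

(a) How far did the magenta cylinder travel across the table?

2.6

The magenta cylinder moved from about (12.0, 7.4) to (14.6, 7.1), a distance of √(2.6² + 0.3²) ≈ 2.6.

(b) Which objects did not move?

the green cube and the brown cube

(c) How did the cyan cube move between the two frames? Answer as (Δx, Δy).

(0.4, 1.8)

The cyan cube started near (12.8, 2.3) and ended near (13.2, 4.1).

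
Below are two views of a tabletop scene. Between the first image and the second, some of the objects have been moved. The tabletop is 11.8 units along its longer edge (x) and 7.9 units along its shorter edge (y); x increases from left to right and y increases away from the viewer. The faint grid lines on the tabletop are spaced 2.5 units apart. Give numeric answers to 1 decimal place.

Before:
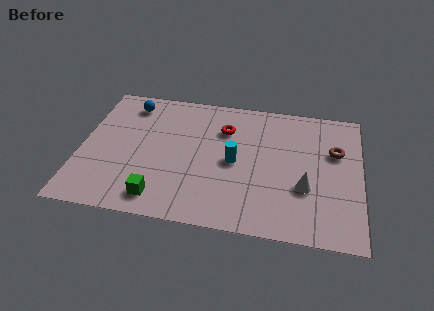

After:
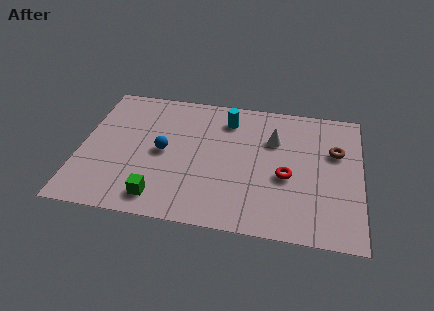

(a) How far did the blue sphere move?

3.1

The blue sphere moved from about (1.9, 6.6) to (3.5, 3.9), a distance of √(1.6² + 2.7²) ≈ 3.1.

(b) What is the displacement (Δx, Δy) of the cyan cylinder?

(-0.4, 2.5)

From the two frames, the cyan cylinder sits at roughly (6.5, 3.8) before and (6.1, 6.3) after.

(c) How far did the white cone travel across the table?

3.0

The white cone was near (9.5, 2.8) before and (8.1, 5.4) after, so it travelled √(1.4² + 2.6²) ≈ 3.0 units.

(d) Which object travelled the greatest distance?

the red torus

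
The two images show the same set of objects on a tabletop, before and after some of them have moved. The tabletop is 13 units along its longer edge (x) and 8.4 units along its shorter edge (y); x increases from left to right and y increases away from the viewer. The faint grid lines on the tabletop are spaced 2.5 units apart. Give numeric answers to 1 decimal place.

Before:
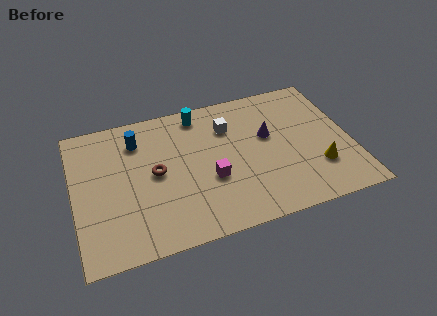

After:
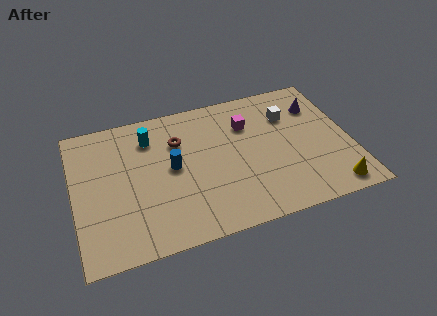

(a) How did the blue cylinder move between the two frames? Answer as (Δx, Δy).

(1.5, -2.1)

The blue cylinder was at about (3.1, 6.5) and moved to about (4.6, 4.4).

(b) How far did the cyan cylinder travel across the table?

2.5

The cyan cylinder moved from about (6.1, 7.3) to (3.7, 6.5), a distance of √(2.4² + 0.8²) ≈ 2.5.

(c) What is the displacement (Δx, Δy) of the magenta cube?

(2.0, 2.8)

From the two frames, the magenta cube sits at roughly (6.3, 3.2) before and (8.3, 6.0) after.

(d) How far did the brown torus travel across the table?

2.0

The brown torus was near (3.8, 4.3) before and (5.0, 5.9) after, so it travelled √(1.2² + 1.6²) ≈ 2.0 units.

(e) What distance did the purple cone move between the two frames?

2.8

The purple cone moved from about (9.2, 5.0) to (11.7, 6.2), a distance of √(2.5² + 1.2²) ≈ 2.8.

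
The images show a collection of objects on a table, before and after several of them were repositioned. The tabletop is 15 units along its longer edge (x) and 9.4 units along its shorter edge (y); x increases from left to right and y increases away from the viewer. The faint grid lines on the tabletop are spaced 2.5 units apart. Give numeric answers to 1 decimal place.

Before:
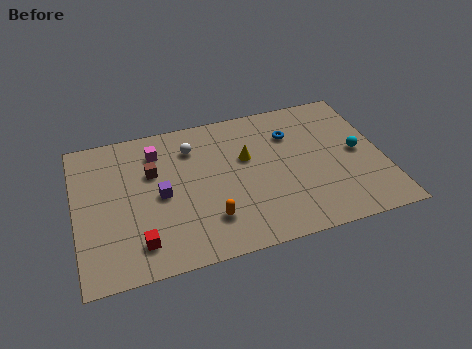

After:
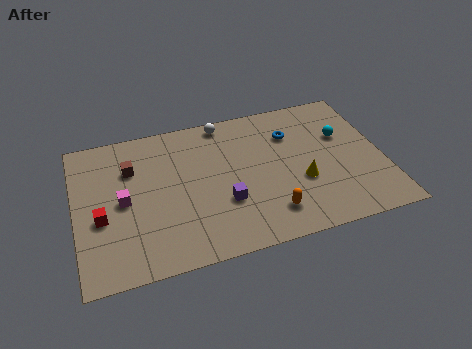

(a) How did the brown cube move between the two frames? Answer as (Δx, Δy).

(-1.0, 0.5)

The brown cube started near (3.8, 6.1) and ended near (2.8, 6.6).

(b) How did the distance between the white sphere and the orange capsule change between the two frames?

+1.9

Before: roughly 4.9 units apart; after: 6.8. That's 1.9 units further apart.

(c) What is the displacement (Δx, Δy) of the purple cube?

(3.0, -1.3)

The purple cube was at about (4.1, 4.5) and moved to about (7.1, 3.2).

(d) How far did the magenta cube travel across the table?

3.3

The magenta cube moved from about (4.1, 7.4) to (2.3, 4.6), a distance of √(1.8² + 2.8²) ≈ 3.3.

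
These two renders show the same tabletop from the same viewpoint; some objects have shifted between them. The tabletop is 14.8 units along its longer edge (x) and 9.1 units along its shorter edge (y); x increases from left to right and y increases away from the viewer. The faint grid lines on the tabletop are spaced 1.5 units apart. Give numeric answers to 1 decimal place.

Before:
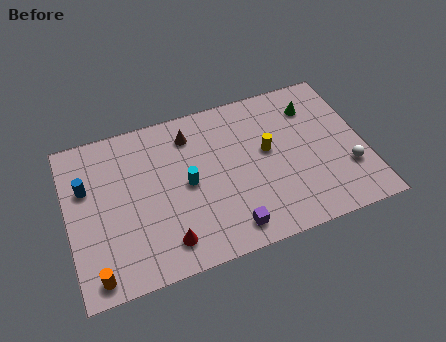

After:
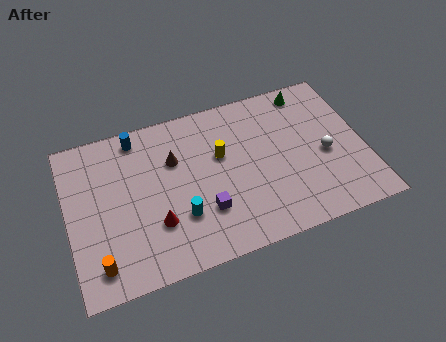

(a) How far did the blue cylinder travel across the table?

3.4

The blue cylinder was near (1.0, 5.9) before and (3.7, 8.0) after, so it travelled √(2.7² + 2.1²) ≈ 3.4 units.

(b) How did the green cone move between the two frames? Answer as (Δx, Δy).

(-0.1, 1.0)

From the two frames, the green cone sits at roughly (12.5, 7.0) before and (12.4, 8.0) after.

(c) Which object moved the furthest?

the blue cylinder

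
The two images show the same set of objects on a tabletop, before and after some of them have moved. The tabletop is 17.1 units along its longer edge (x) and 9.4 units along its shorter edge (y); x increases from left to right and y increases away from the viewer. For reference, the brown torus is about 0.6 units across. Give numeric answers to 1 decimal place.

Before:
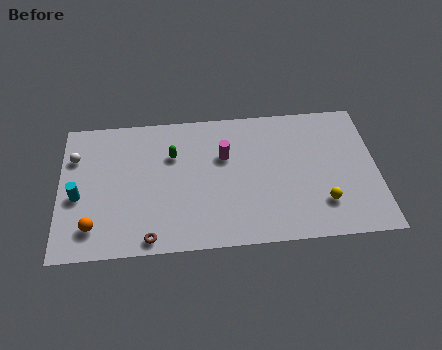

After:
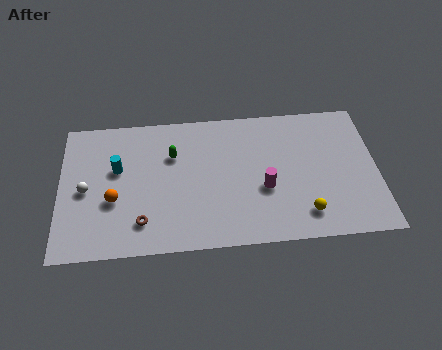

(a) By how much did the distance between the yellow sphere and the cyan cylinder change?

-2.5

The distance was about 13.2 in the first image and 10.7 in the second, so they moved 2.5 units closer together.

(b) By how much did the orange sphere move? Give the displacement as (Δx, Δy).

(1.1, 1.7)

The orange sphere started near (1.8, 1.9) and ended near (2.9, 3.6).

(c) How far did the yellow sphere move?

1.2

From (14.1, 2.4) to (13.1, 1.8), the yellow sphere covered √(1.0² + 0.6²) ≈ 1.2 units.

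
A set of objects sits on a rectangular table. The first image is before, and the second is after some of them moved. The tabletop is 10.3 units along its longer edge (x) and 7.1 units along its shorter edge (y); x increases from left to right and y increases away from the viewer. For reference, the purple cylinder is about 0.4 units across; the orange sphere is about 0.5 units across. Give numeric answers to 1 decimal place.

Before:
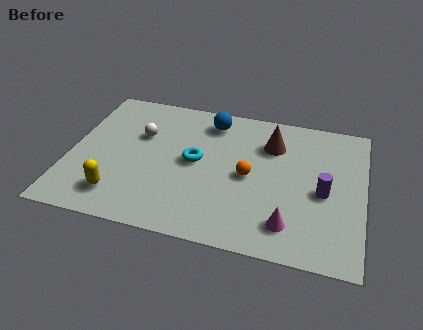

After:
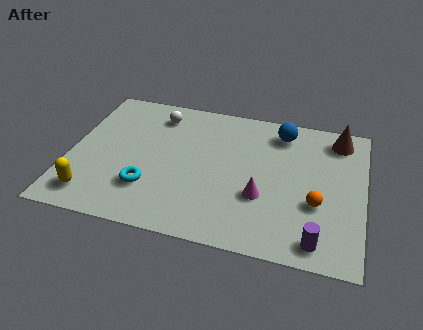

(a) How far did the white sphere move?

1.3

The white sphere was near (2.4, 4.6) before and (2.9, 5.8) after, so it travelled √(0.5² + 1.2²) ≈ 1.3 units.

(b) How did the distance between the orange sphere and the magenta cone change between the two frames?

-0.6

They were about 2.5 units apart before and 1.9 after — 0.6 units closer together.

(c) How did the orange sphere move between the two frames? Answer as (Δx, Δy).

(2.4, -0.8)

From the two frames, the orange sphere sits at roughly (6.3, 3.4) before and (8.7, 2.6) after.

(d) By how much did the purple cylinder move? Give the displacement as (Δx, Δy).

(-0.1, -2.3)

The purple cylinder started near (8.9, 3.2) and ended near (8.8, 0.9).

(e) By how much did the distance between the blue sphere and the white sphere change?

+1.7

Before: roughly 2.7 units apart; after: 4.4. That's 1.7 units further apart.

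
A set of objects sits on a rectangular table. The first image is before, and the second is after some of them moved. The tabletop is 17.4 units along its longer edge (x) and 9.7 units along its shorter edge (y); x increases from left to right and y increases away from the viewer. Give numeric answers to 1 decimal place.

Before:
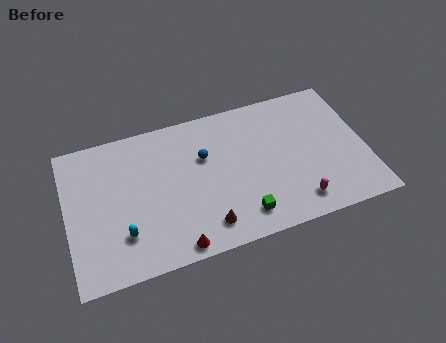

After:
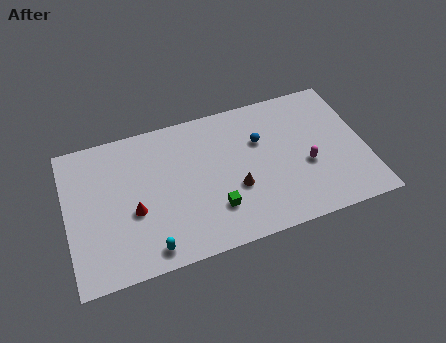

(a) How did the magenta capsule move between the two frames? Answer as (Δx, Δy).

(0.8, 2.3)

The magenta capsule was at about (13.1, 1.6) and moved to about (13.9, 3.9).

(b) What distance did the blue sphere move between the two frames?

3.3

From (8.1, 6.3) to (11.4, 6.4), the blue sphere covered √(3.3² + 0.1²) ≈ 3.3 units.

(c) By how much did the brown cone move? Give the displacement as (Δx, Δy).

(1.9, 1.9)

The brown cone was at about (7.8, 1.7) and moved to about (9.7, 3.6).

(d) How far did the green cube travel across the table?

1.7

The green cube was near (9.9, 1.7) before and (8.4, 2.6) after, so it travelled √(1.5² + 0.9²) ≈ 1.7 units.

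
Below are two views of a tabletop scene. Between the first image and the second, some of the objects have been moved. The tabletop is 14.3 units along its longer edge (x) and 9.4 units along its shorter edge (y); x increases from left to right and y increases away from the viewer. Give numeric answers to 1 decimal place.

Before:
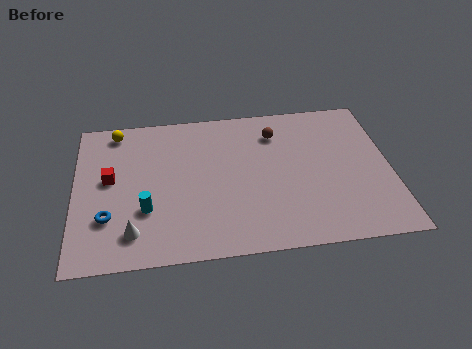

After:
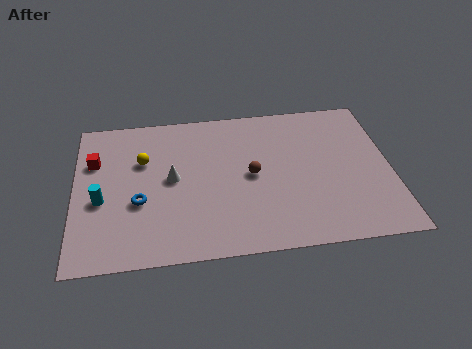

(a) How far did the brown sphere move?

2.9

From (9.2, 7.3) to (8.0, 4.7), the brown sphere covered √(1.2² + 2.6²) ≈ 2.9 units.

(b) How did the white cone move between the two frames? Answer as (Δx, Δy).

(1.8, 3.1)

The white cone started near (2.6, 1.8) and ended near (4.4, 4.9).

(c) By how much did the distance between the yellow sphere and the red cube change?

-0.9

They were about 3.1 units apart before and 2.2 after — 0.9 units closer together.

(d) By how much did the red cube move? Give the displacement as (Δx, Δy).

(-0.7, 1.2)

The red cube was at about (1.6, 5.2) and moved to about (0.9, 6.4).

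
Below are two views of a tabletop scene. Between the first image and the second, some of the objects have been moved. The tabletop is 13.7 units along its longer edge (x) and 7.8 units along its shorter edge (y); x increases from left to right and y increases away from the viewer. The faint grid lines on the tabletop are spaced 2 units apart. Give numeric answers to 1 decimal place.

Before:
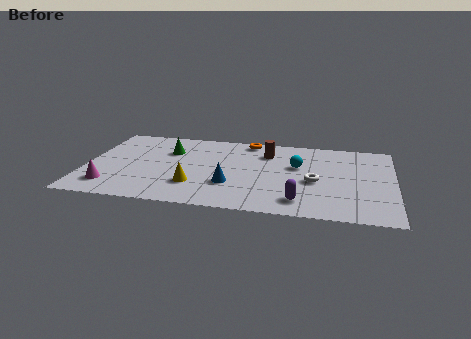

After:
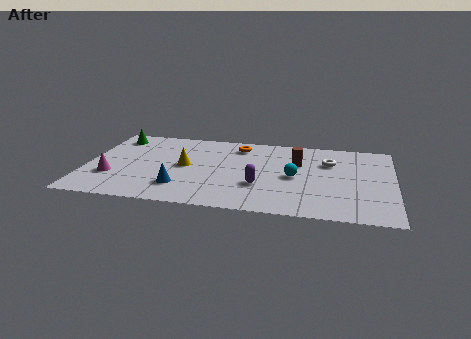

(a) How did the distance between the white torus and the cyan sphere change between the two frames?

+0.7

The distance was about 1.6 in the first image and 2.3 in the second, so they moved 0.7 units further apart.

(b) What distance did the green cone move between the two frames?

2.7

The green cone was near (3.6, 5.4) before and (1.1, 6.5) after, so it travelled √(2.5² + 1.1²) ≈ 2.7 units.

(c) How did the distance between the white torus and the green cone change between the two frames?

+2.9

The distance was about 6.9 in the first image and 9.8 in the second, so they moved 2.9 units further apart.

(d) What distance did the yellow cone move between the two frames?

1.9

The yellow cone was near (4.9, 2.2) before and (4.4, 4.0) after, so it travelled √(0.5² + 1.8²) ≈ 1.9 units.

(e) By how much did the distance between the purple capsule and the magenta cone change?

-1.8

They were about 8.4 units apart before and 6.6 after — 1.8 units closer together.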